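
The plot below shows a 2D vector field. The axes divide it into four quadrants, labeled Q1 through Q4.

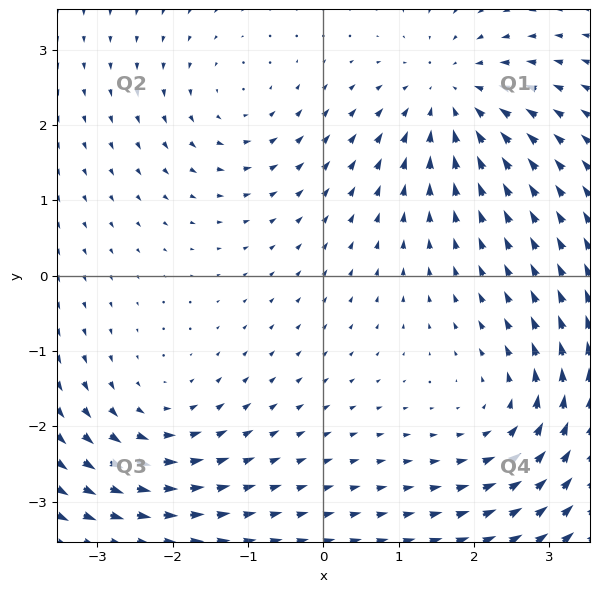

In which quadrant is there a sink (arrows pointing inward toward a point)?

The sink sits at approximately (1.7, 2.4), which lies in quadrant Q1. The divergence there is about -5, negative as expected for a sink.

Q1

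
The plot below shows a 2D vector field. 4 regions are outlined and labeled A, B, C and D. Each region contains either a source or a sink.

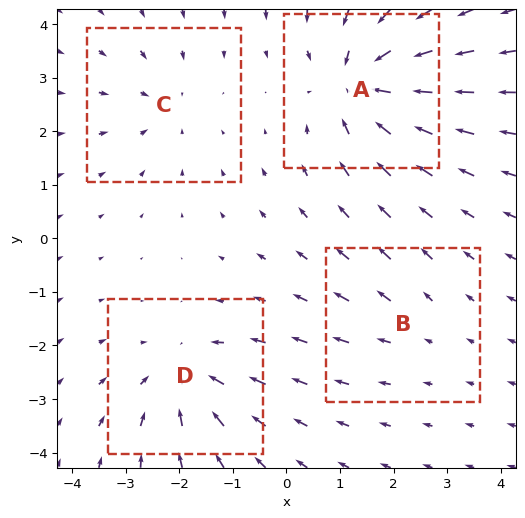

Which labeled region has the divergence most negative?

A

Divergence at each region's feature centre — A: about -7, B: about +2, C: about -3, D: about -5. Region A is most negative.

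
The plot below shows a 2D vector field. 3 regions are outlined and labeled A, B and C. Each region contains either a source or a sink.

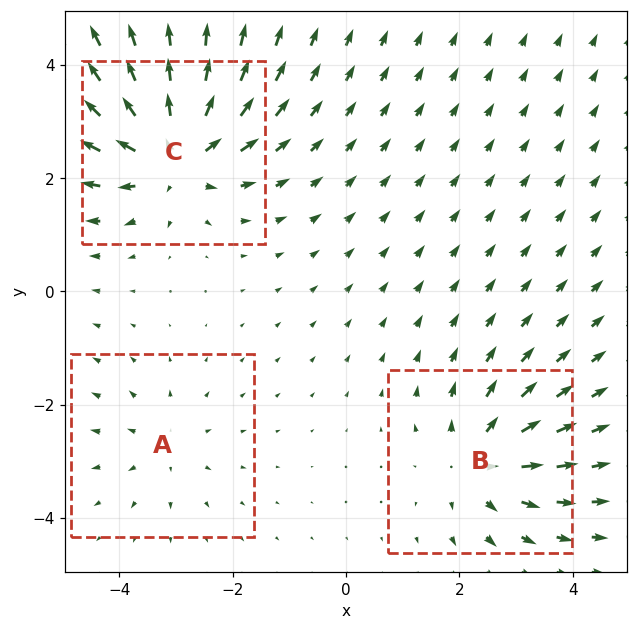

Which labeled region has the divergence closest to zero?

A

Divergence at each region's feature centre — A: about +2, B: about +4, C: about +5. Region A is closest to zero.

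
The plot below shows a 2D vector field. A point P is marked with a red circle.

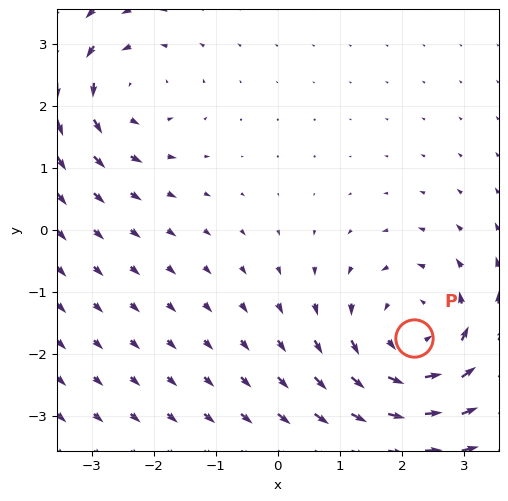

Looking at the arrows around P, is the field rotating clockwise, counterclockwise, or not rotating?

Near P at (2.2, -1.7) the arrows circulate counterclockwise. The curl (z-component) there is about +4; positive curl means counterclockwise rotation.

counterclockwise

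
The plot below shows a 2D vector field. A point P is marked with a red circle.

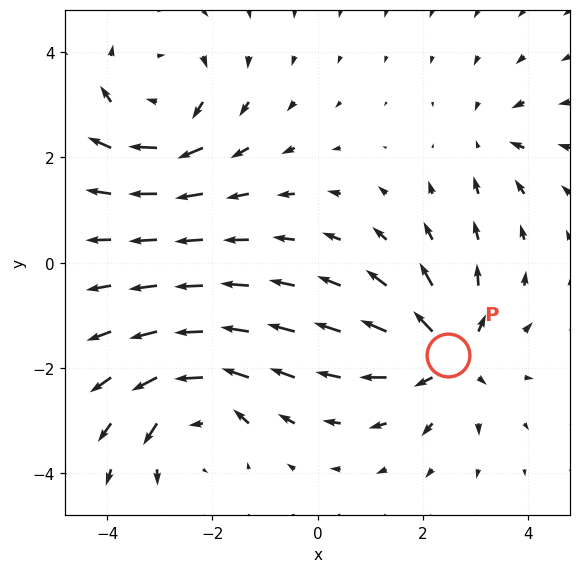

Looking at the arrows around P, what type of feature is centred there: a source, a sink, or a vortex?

At P (2.5, -1.8) the arrows spread outward. Divergence about +6, curl ≈0 — positive divergence with near-zero curl is a source.

source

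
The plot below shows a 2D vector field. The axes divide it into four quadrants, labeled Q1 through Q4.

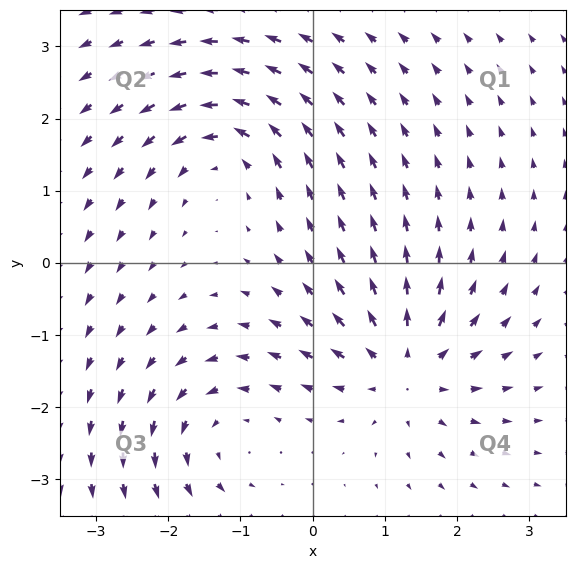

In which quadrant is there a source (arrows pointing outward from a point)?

Q4

The source sits at approximately (1.3, -1.4), which lies in quadrant Q4. The divergence there is about +6, positive as expected for a source.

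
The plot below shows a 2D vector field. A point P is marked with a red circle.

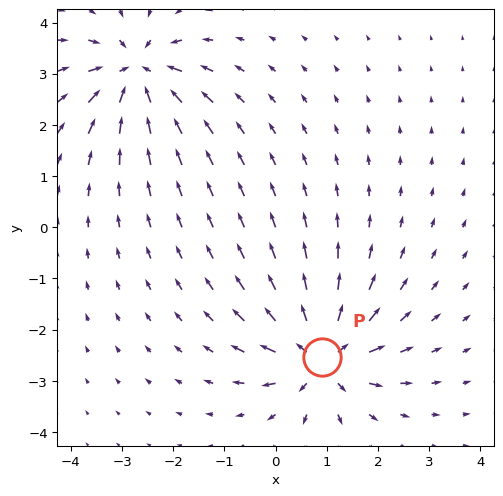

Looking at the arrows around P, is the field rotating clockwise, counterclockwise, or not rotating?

not rotating

Near P at (0.9, -2.5) the arrows show no circulation. The curl there is ≈0.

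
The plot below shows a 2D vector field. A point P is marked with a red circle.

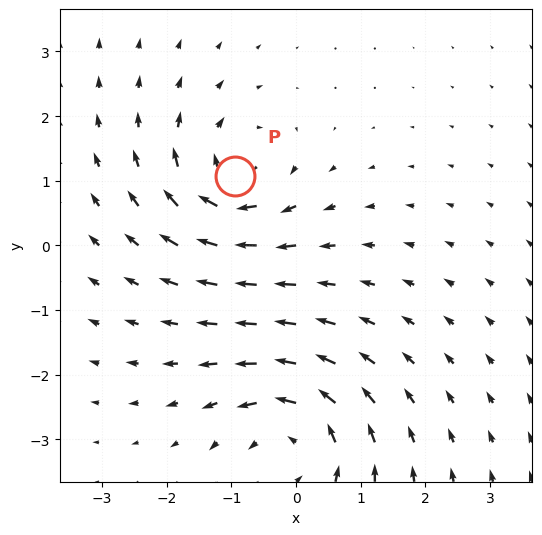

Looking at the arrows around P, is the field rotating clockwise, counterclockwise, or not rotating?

clockwise

Near P at (-1.0, 1.1) the arrows circulate clockwise. The curl (z-component) there is about -6; negative curl means clockwise rotation.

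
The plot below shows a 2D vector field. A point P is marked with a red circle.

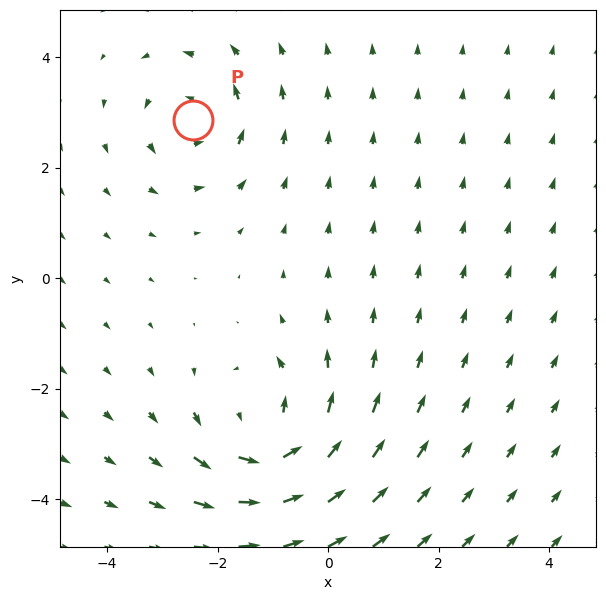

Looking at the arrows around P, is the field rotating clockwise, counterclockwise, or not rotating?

counterclockwise

Near P at (-2.4, 2.9) the arrows circulate counterclockwise. The curl (z-component) there is about +4; positive curl means counterclockwise rotation.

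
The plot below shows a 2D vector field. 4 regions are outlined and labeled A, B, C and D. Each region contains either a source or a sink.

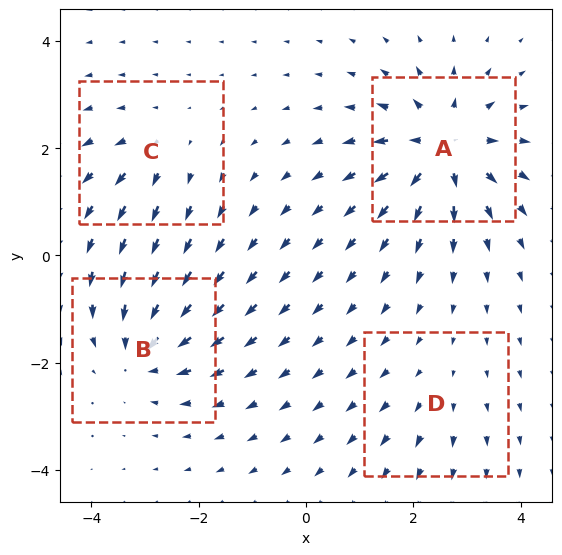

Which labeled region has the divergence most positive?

A

Divergence at each region's feature centre — A: about +8, B: about -6, C: about +4, D: about +2. Region A is most positive.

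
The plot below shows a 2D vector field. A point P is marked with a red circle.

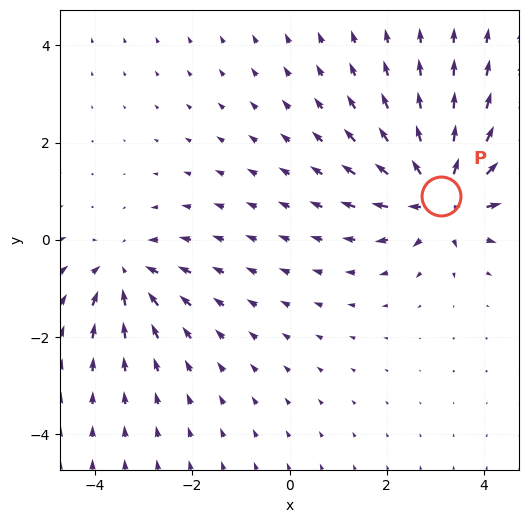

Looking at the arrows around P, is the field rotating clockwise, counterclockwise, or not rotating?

not rotating

Near P at (3.1, 0.9) the arrows show no circulation. The curl there is ≈0.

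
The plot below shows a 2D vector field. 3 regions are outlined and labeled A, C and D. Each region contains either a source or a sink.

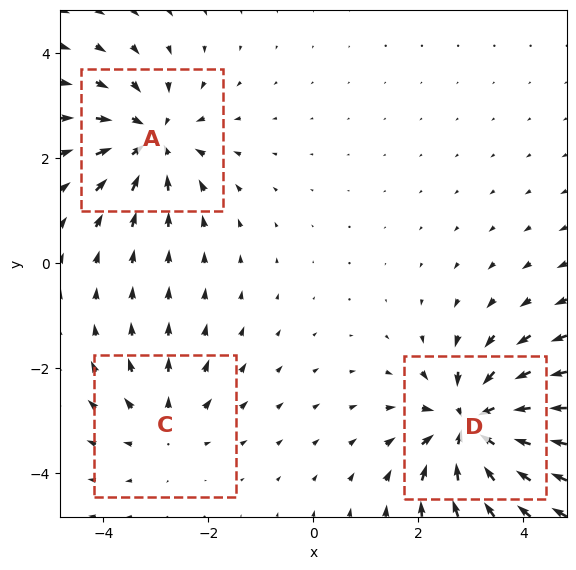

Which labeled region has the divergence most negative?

D

Divergence at each region's feature centre — A: about -4, C: about +2, D: about -5. Region D is most negative.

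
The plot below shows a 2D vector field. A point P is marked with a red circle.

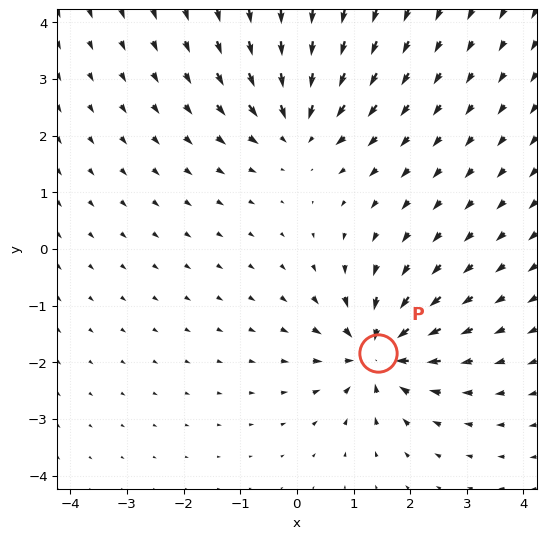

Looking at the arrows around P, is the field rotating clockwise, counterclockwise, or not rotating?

Near P at (1.4, -1.8) the arrows show no circulation. The curl there is ≈0.

not rotating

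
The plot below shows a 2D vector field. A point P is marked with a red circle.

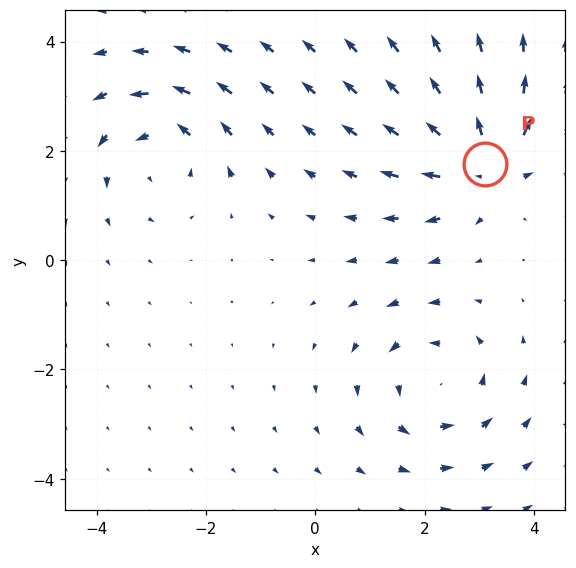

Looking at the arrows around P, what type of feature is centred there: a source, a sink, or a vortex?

At P (3.1, 1.8) the arrows spread outward. Divergence about +5, curl ≈0 — positive divergence with near-zero curl is a source.

source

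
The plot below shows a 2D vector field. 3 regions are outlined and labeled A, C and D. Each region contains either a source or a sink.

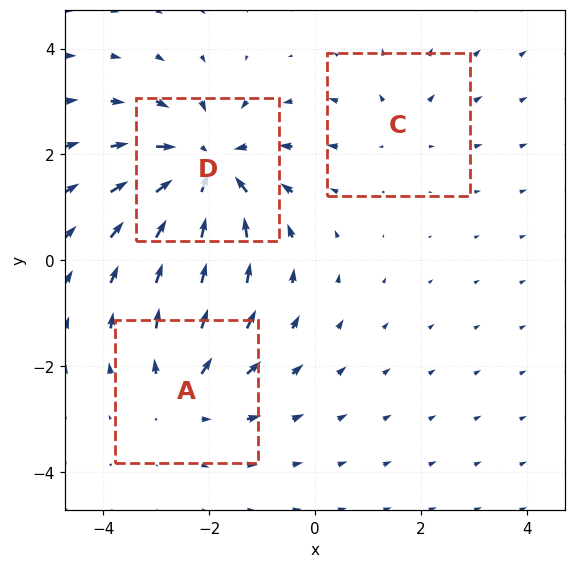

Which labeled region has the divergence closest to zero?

Divergence at each region's feature centre — A: about +3, C: about +2, D: about -5. Region C is closest to zero.

C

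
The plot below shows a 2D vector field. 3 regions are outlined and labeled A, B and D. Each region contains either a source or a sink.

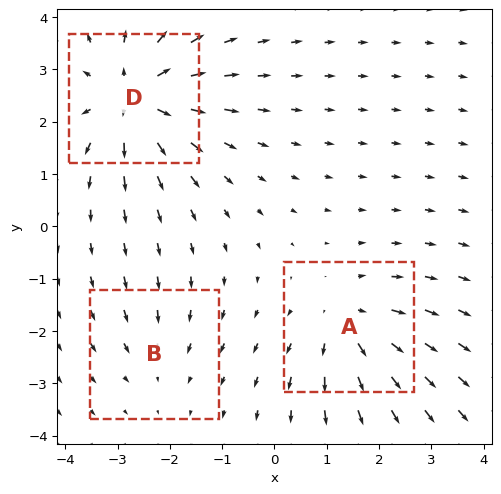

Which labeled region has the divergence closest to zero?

Divergence at each region's feature centre — A: about +3, B: about -2, D: about +5. Region B is closest to zero.

B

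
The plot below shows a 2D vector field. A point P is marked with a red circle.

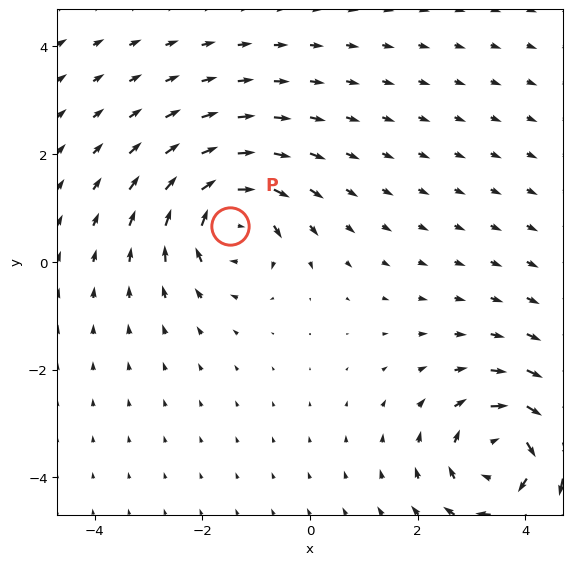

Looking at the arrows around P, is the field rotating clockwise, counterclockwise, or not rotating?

Near P at (-1.5, 0.7) the arrows circulate clockwise. The curl (z-component) there is about -6; negative curl means clockwise rotation.

clockwise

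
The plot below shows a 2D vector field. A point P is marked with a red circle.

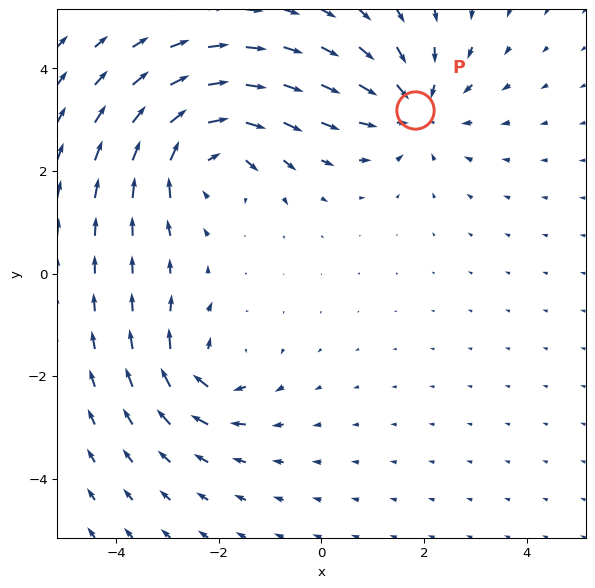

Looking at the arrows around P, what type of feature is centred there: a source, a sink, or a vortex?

At P (1.8, 3.2) the arrows converge inward. Divergence about -4, curl ≈0 — negative divergence with near-zero curl is a sink.

sink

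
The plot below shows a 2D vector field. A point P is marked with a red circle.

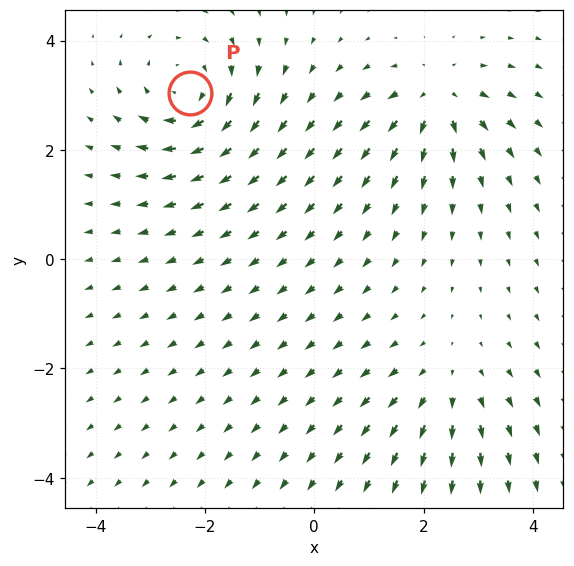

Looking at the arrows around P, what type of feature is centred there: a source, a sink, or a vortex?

vortex

At P (-2.3, 3.0) the arrows circulate clockwise. Divergence ≈0, curl about -5 — near-zero divergence with nonzero curl is a vortex.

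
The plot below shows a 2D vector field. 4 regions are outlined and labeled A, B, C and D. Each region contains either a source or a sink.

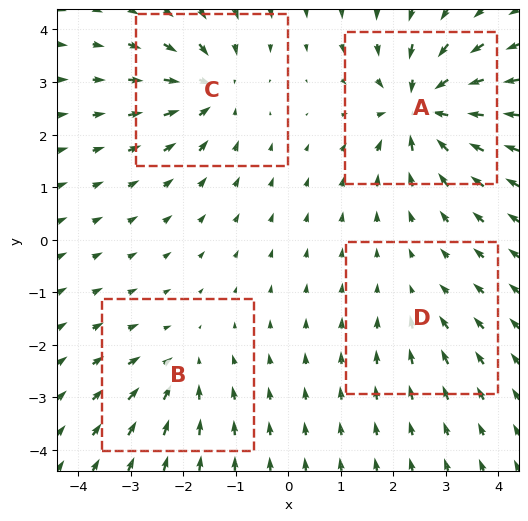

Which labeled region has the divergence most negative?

A

Divergence at each region's feature centre — A: about -8, B: about -4, C: about -6, D: about -2. Region A is most negative.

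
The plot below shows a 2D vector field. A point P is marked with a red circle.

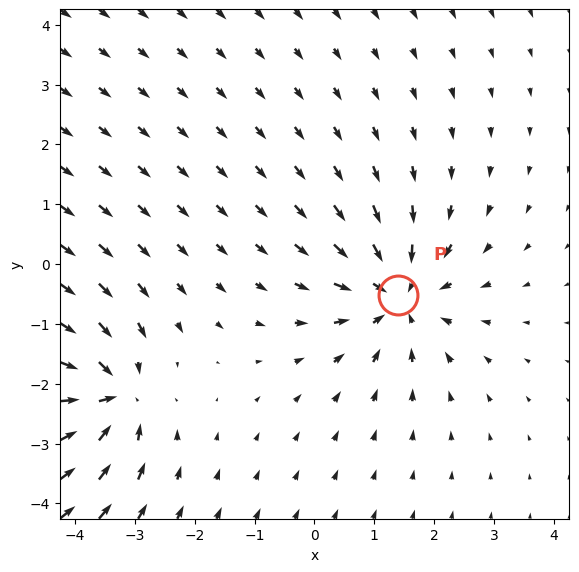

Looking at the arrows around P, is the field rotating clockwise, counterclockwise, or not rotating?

not rotating

Near P at (1.4, -0.5) the arrows show no circulation. The curl there is ≈0.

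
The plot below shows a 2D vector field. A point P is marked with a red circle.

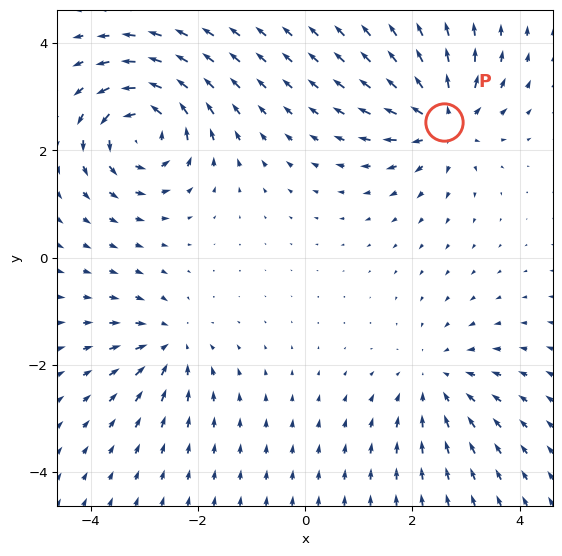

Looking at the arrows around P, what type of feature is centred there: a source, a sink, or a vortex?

At P (2.6, 2.5) the arrows spread outward. Divergence about +6, curl ≈0 — positive divergence with near-zero curl is a source.

source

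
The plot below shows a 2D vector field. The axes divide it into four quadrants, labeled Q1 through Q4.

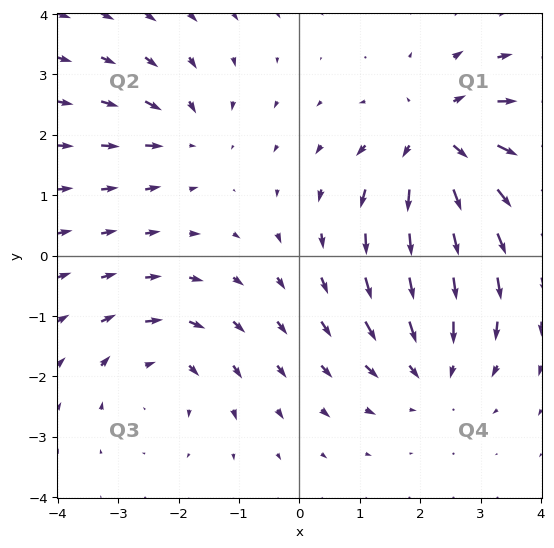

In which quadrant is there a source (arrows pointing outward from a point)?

The source sits at approximately (2.3, 1.9), which lies in quadrant Q1. The divergence there is about +5, positive as expected for a source.

Q1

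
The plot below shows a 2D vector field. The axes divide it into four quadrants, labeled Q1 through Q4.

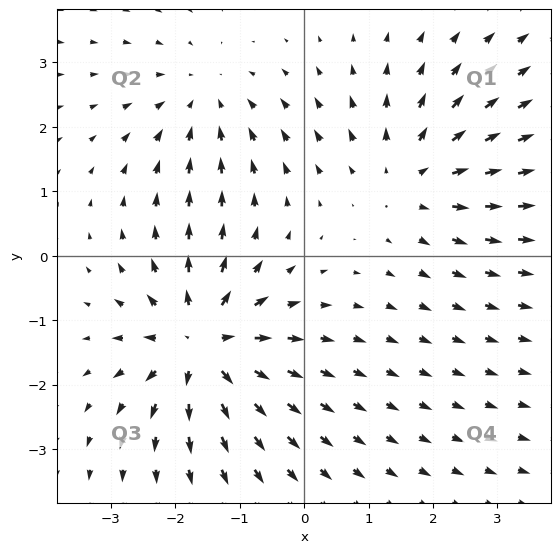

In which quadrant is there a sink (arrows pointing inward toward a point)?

Q2

The sink sits at approximately (-1.6, 2.4), which lies in quadrant Q2. The divergence there is about -2, negative as expected for a sink.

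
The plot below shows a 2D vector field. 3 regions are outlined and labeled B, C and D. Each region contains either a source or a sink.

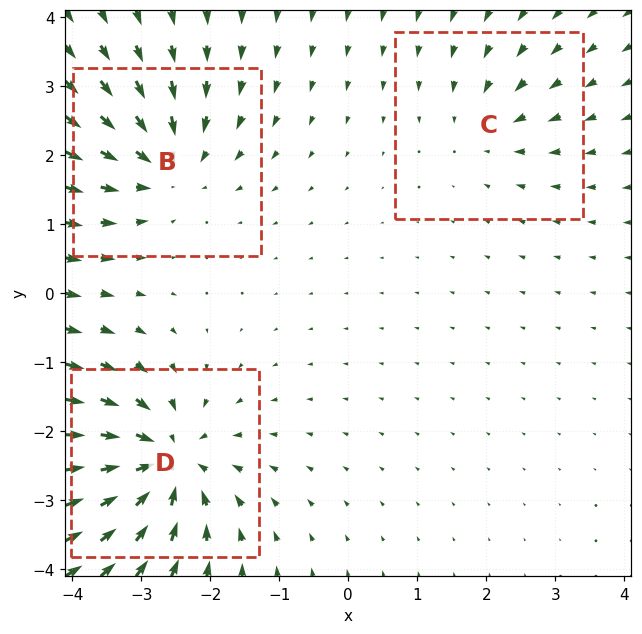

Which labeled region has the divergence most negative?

Divergence at each region's feature centre — B: about -4, C: about -2, D: about -5. Region D is most negative.

D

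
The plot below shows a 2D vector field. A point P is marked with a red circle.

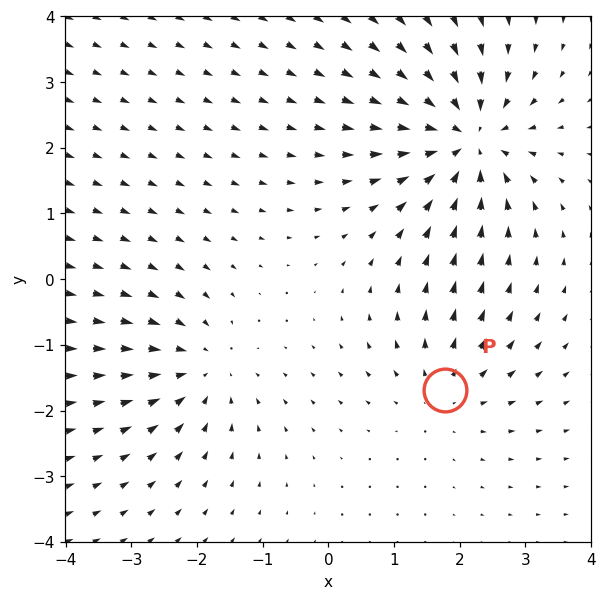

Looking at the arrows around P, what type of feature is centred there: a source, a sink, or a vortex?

At P (1.8, -1.7) the arrows spread outward. Divergence about +3, curl ≈0 — positive divergence with near-zero curl is a source.

source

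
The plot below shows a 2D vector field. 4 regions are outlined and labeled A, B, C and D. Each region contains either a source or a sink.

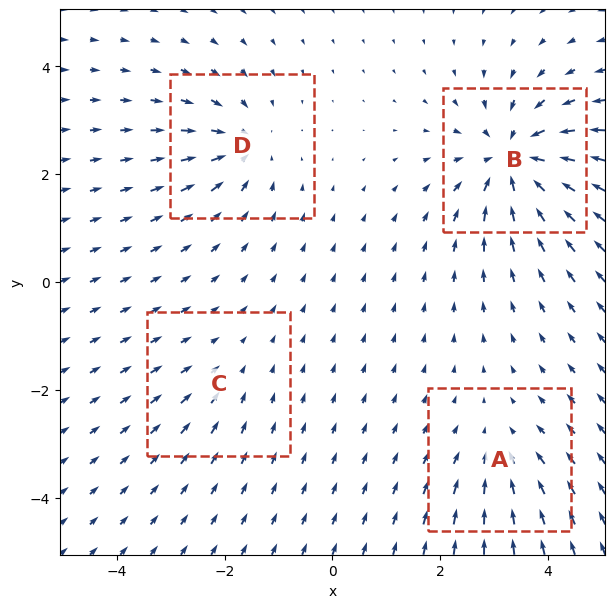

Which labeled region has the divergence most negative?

Divergence at each region's feature centre — A: about -4, B: about -8, C: about -2, D: about -5. Region B is most negative.

B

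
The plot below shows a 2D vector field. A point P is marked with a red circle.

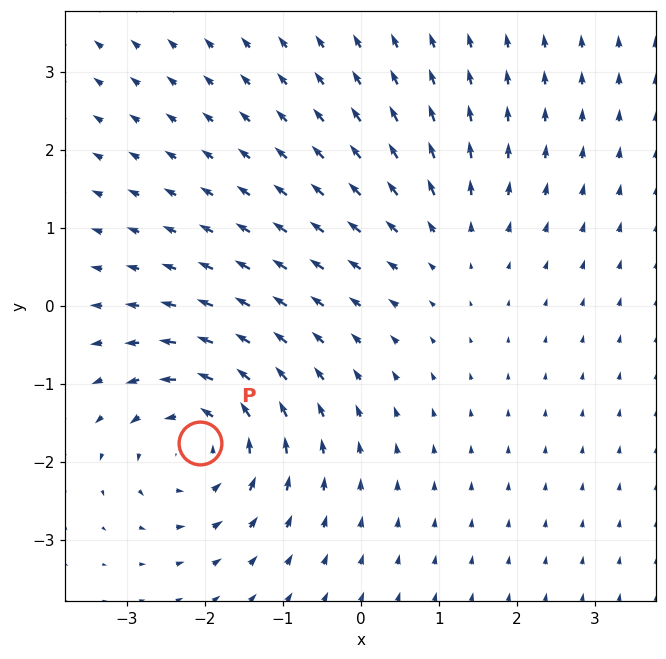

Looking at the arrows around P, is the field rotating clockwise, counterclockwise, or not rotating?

counterclockwise

Near P at (-2.1, -1.8) the arrows circulate counterclockwise. The curl (z-component) there is about +5; positive curl means counterclockwise rotation.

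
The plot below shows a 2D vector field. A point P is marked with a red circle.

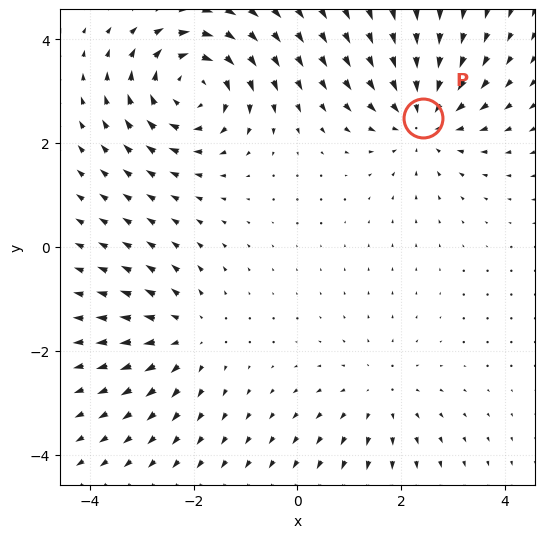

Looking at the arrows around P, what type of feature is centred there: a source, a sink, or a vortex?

At P (2.4, 2.5) the arrows converge inward. Divergence about -4, curl ≈0 — negative divergence with near-zero curl is a sink.

sink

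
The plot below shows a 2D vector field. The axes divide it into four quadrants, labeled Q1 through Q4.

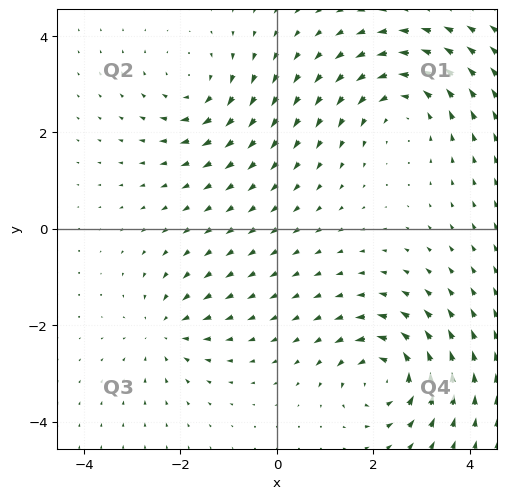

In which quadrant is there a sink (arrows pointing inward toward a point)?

The sink sits at approximately (-2.3, -2.1), which lies in quadrant Q3. The divergence there is about -4, negative as expected for a sink.

Q3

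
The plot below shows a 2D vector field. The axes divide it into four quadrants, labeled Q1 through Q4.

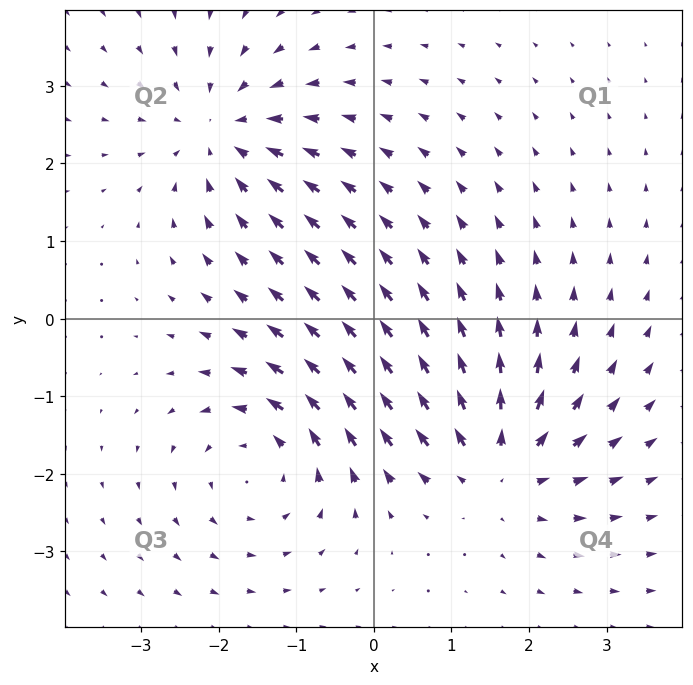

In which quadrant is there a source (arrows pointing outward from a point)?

Q4

The source sits at approximately (1.6, -1.9), which lies in quadrant Q4. The divergence there is about +3, positive as expected for a source.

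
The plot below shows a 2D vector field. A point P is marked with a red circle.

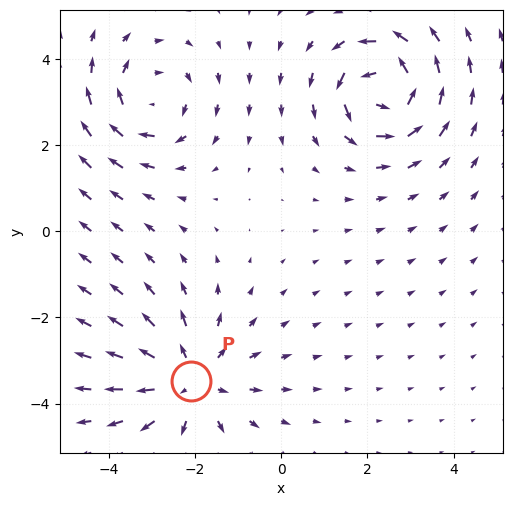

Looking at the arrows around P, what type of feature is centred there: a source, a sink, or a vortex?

source

At P (-2.1, -3.5) the arrows spread outward. Divergence about +3, curl ≈0 — positive divergence with near-zero curl is a source.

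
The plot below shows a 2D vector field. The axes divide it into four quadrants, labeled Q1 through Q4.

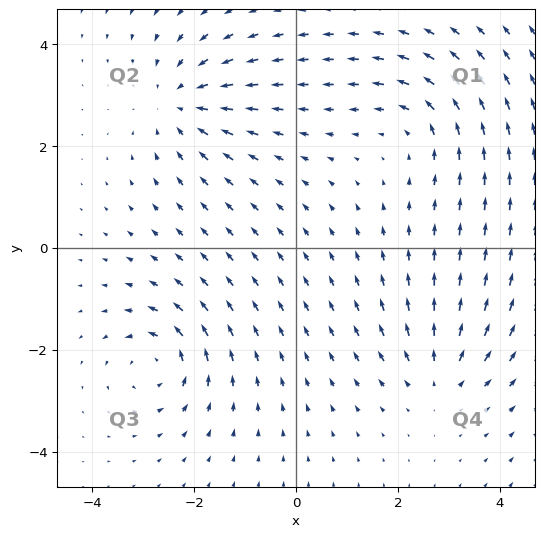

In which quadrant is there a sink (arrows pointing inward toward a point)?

The sink sits at approximately (-2.3, 2.8), which lies in quadrant Q2. The divergence there is about -4, negative as expected for a sink.

Q2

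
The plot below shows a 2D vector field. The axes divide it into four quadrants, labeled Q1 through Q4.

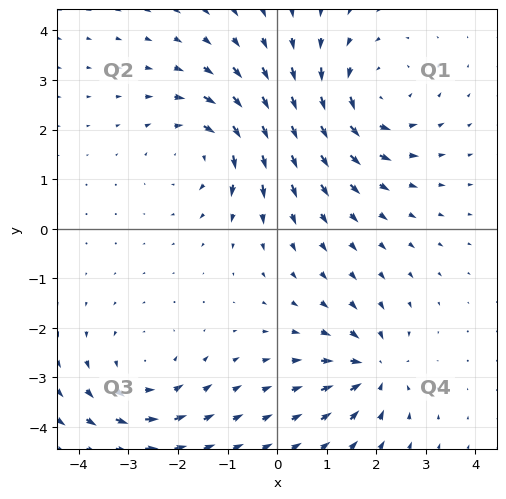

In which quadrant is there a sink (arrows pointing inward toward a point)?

The sink sits at approximately (1.9, -2.8), which lies in quadrant Q4. The divergence there is about -4, negative as expected for a sink.

Q4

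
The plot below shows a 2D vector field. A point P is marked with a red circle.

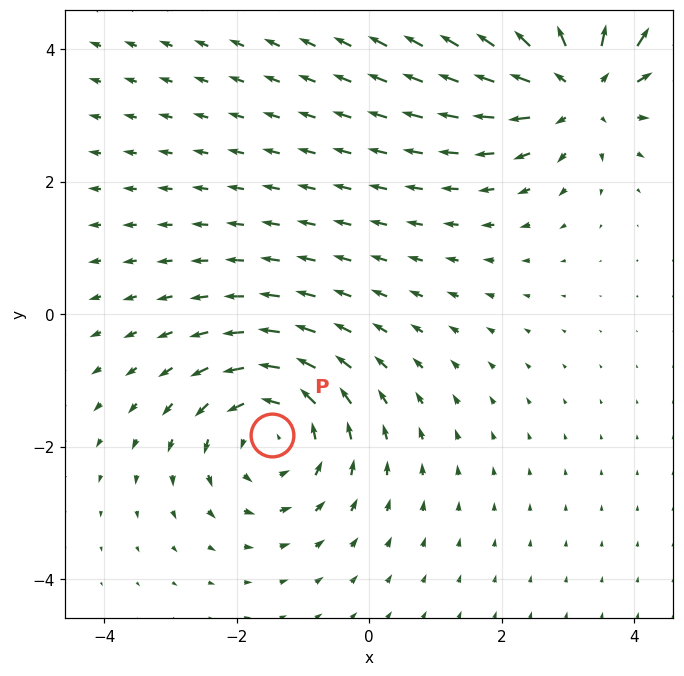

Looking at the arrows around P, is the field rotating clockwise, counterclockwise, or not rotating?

counterclockwise

Near P at (-1.5, -1.8) the arrows circulate counterclockwise. The curl (z-component) there is about +3; positive curl means counterclockwise rotation.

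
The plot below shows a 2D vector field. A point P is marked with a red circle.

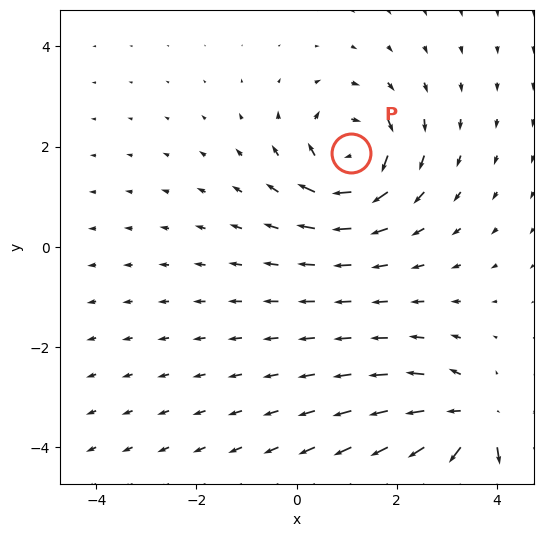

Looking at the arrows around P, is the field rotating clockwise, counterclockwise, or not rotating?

clockwise

Near P at (1.1, 1.9) the arrows circulate clockwise. The curl (z-component) there is about -5; negative curl means clockwise rotation.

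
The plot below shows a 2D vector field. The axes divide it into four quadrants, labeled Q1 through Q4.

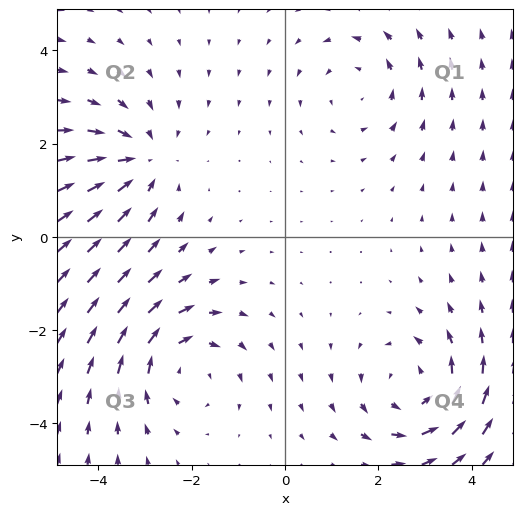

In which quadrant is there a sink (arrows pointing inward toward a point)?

Q2

The sink sits at approximately (-3.1, 1.6), which lies in quadrant Q2. The divergence there is about -3, negative as expected for a sink.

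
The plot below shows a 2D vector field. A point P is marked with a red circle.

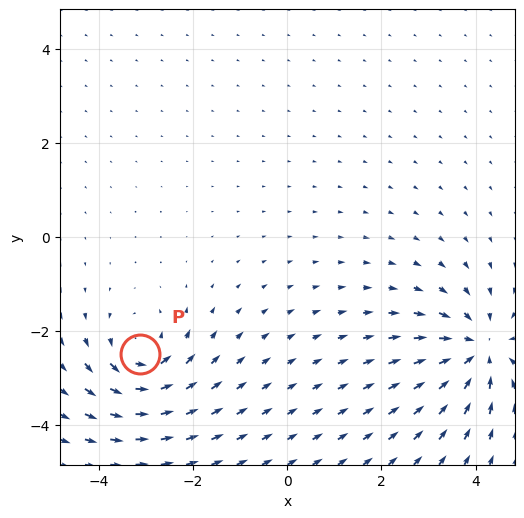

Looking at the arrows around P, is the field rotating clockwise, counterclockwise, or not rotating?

counterclockwise

Near P at (-3.1, -2.5) the arrows circulate counterclockwise. The curl (z-component) there is about +4; positive curl means counterclockwise rotation.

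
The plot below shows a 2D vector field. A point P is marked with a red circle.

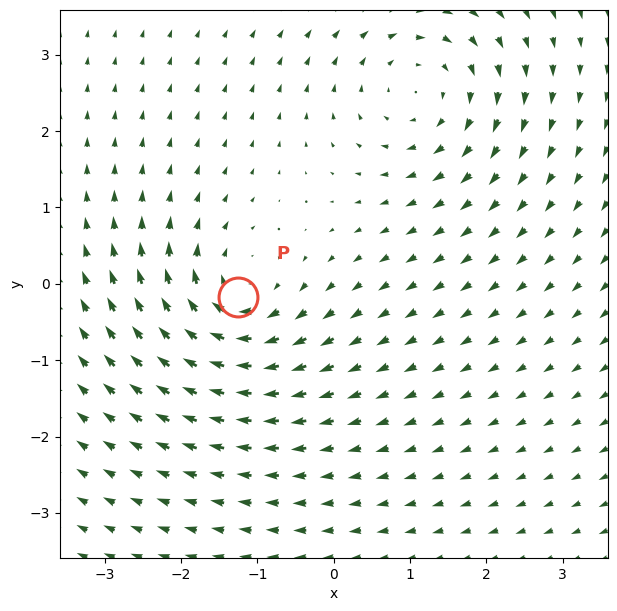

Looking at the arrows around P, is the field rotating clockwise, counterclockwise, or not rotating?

clockwise

Near P at (-1.3, -0.2) the arrows circulate clockwise. The curl (z-component) there is about -5; negative curl means clockwise rotation.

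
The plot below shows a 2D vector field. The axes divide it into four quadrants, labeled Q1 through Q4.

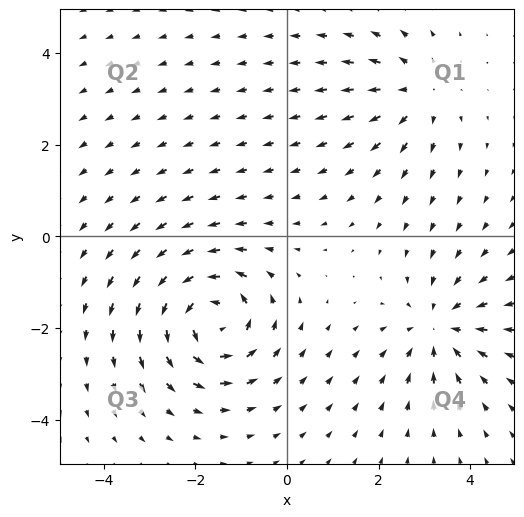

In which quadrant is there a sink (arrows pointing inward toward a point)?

Q4

The sink sits at approximately (3.3, -2.0), which lies in quadrant Q4. The divergence there is about -4, negative as expected for a sink.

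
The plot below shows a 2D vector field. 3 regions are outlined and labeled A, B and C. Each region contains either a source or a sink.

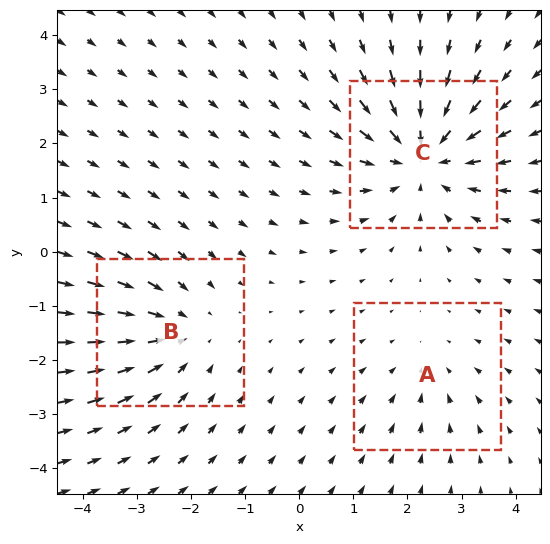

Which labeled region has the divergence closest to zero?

Divergence at each region's feature centre — A: about -2, B: about -3, C: about -4. Region A is closest to zero.

A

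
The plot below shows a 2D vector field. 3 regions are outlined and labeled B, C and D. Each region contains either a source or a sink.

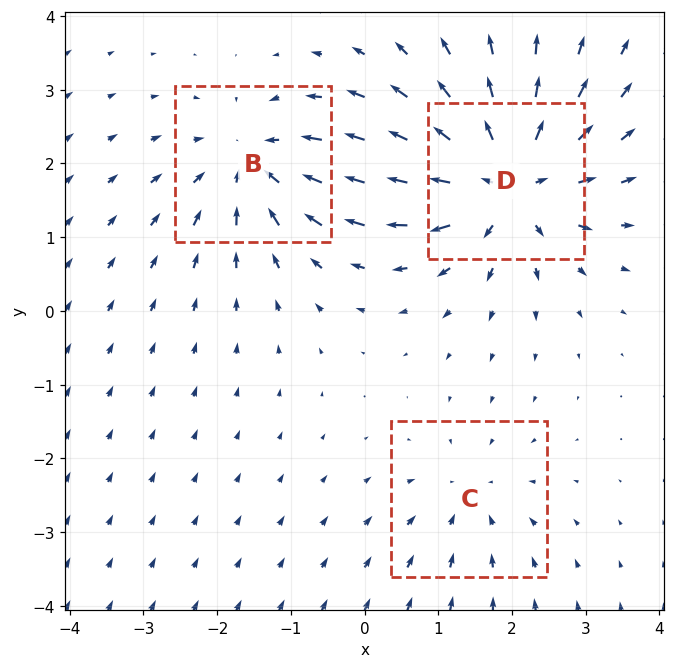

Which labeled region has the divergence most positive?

D

Divergence at each region's feature centre — B: about -4, C: about -2, D: about +5. Region D is most positive.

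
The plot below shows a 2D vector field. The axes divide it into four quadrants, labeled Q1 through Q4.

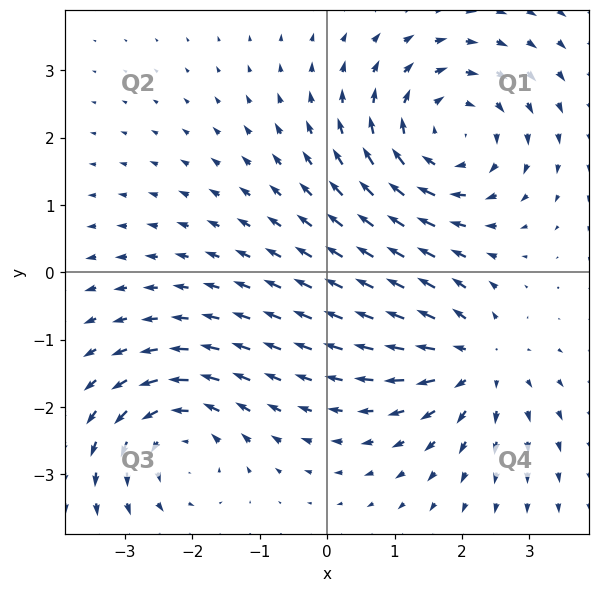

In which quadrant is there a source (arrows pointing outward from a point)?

Q4

The source sits at approximately (2.2, -1.3), which lies in quadrant Q4. The divergence there is about +4, positive as expected for a source.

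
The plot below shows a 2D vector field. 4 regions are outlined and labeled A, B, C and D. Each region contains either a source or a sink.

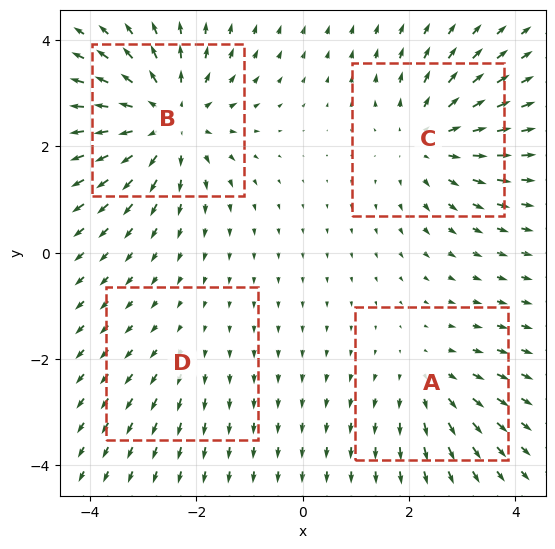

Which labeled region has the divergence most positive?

Divergence at each region's feature centre — A: about +3, B: about +6, C: about +4, D: about +2. Region B is most positive.

B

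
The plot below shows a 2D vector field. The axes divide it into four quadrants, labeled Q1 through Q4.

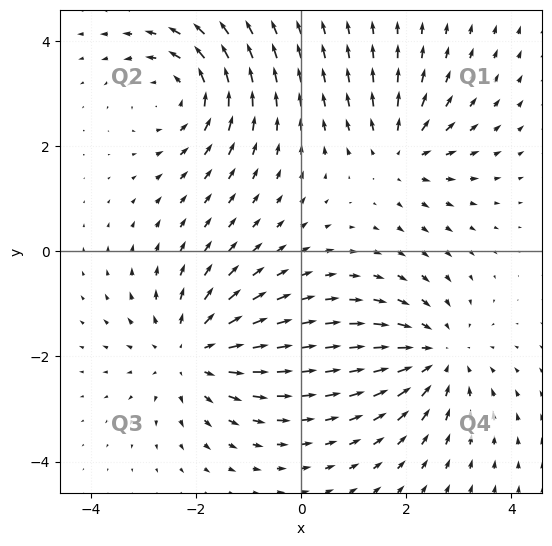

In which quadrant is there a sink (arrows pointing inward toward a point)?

Q4

The sink sits at approximately (2.6, -2.0), which lies in quadrant Q4. The divergence there is about -4, negative as expected for a sink.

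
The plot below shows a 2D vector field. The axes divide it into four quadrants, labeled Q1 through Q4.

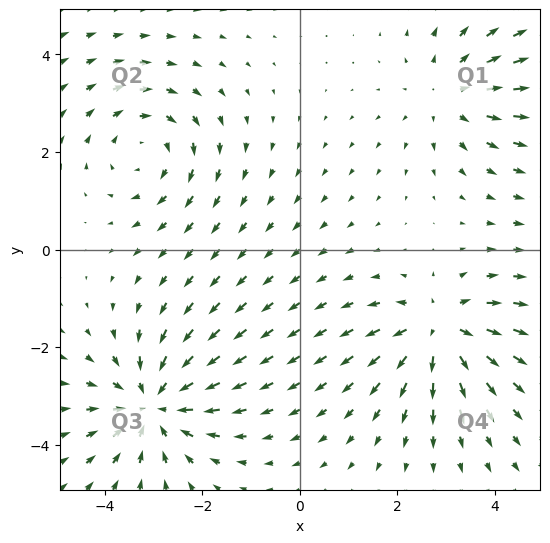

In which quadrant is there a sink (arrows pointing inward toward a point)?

Q3

The sink sits at approximately (-3.0, -3.2), which lies in quadrant Q3. The divergence there is about -5, negative as expected for a sink.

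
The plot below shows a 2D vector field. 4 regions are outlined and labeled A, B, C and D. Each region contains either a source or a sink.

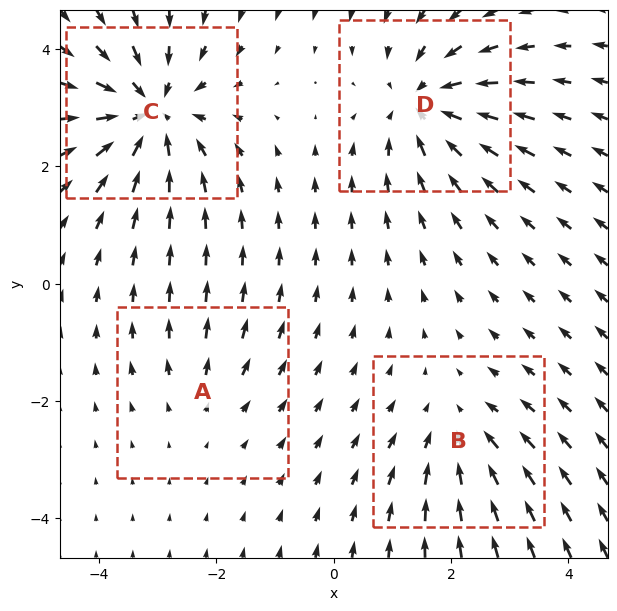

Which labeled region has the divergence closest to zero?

A

Divergence at each region's feature centre — A: about +2, B: about -3, C: about -6, D: about -5. Region A is closest to zero.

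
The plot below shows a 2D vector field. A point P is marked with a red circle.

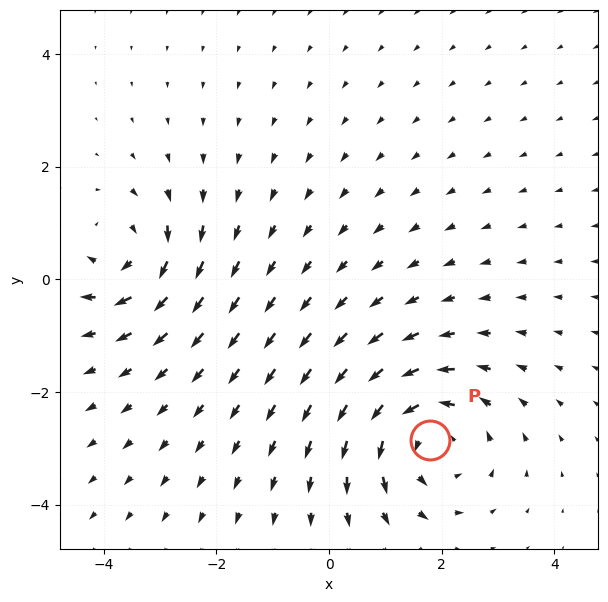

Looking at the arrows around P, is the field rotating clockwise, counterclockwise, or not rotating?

Near P at (1.8, -2.9) the arrows circulate counterclockwise. The curl (z-component) there is about +4; positive curl means counterclockwise rotation.

counterclockwise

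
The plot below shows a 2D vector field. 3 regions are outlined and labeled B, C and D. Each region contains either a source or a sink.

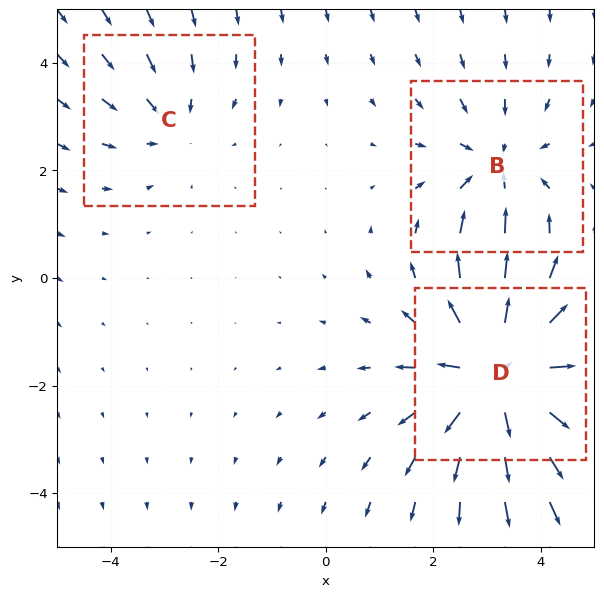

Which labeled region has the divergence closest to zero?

Divergence at each region's feature centre — B: about -3, C: about -2, D: about +5. Region C is closest to zero.

C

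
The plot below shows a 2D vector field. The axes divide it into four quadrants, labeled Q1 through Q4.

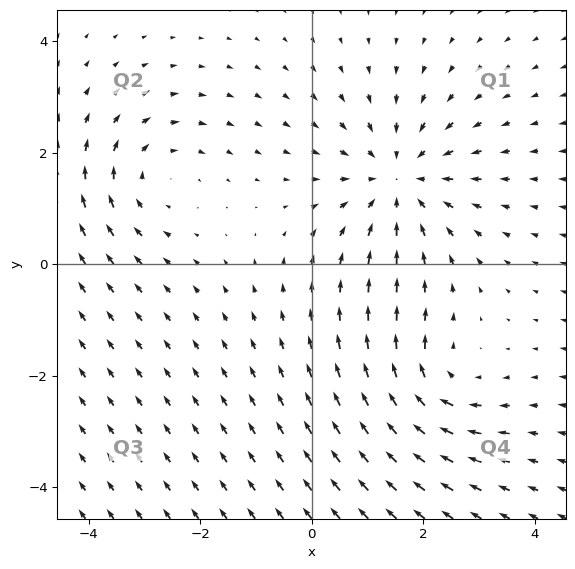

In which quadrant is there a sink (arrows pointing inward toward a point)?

Q1

The sink sits at approximately (1.6, 1.5), which lies in quadrant Q1. The divergence there is about -4, negative as expected for a sink.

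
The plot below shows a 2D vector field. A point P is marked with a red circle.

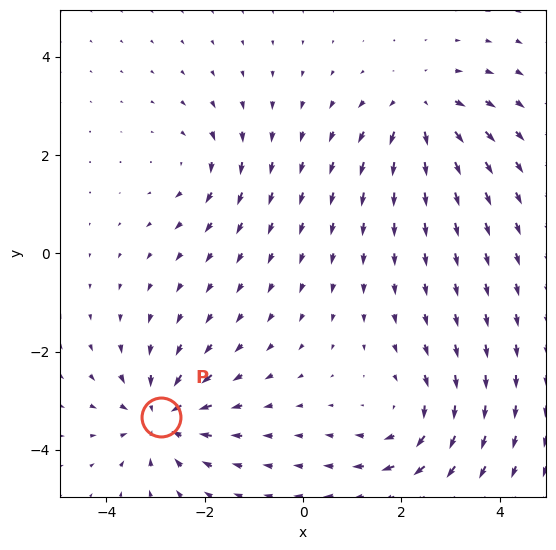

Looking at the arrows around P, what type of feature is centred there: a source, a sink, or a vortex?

At P (-2.9, -3.3) the arrows converge inward. Divergence about -5, curl ≈0 — negative divergence with near-zero curl is a sink.

sink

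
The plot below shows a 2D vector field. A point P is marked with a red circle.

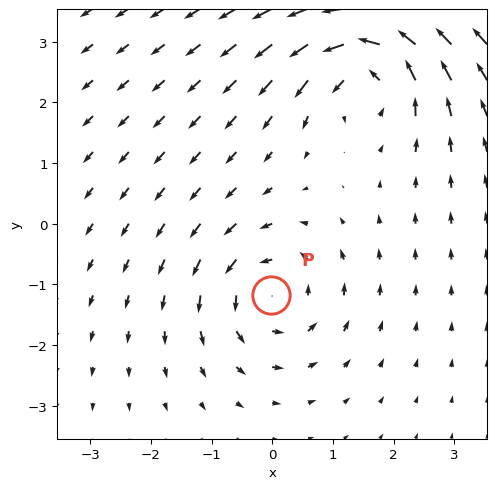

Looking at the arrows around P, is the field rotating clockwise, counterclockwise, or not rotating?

counterclockwise

Near P at (-0.0, -1.2) the arrows circulate counterclockwise. The curl (z-component) there is about +5; positive curl means counterclockwise rotation.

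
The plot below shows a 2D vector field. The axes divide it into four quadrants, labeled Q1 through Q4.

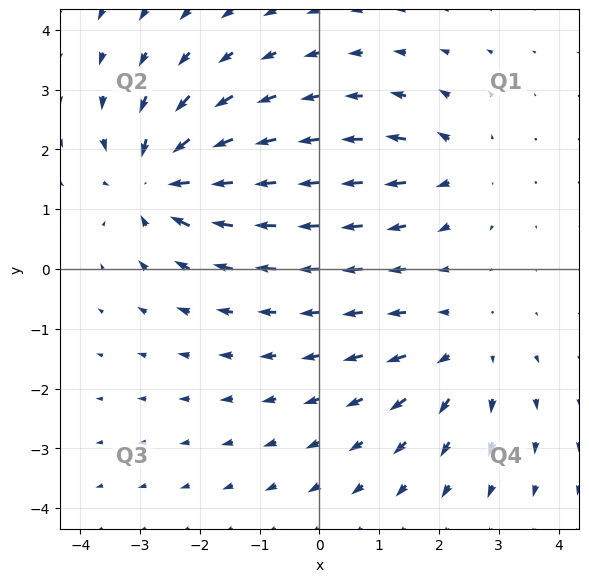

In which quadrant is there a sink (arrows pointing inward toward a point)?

Q2

The sink sits at approximately (-2.7, 1.5), which lies in quadrant Q2. The divergence there is about -5, negative as expected for a sink.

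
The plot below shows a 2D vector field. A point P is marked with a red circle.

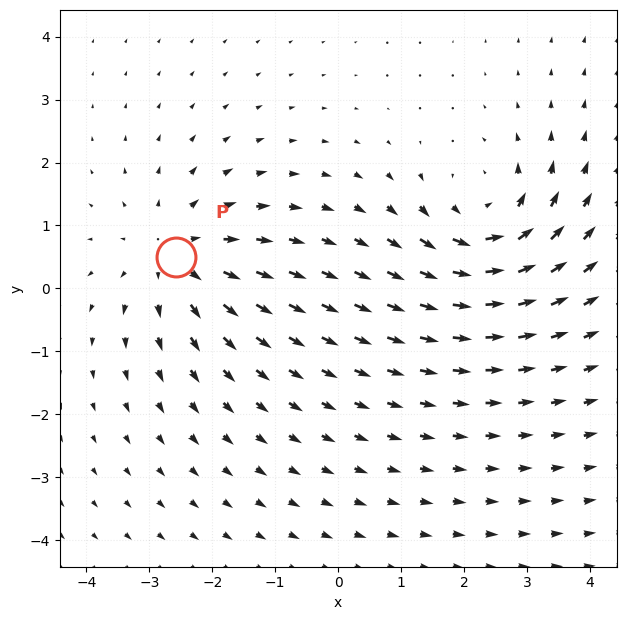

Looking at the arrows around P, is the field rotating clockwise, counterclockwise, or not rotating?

not rotating

Near P at (-2.6, 0.5) the arrows show no circulation. The curl there is ≈0.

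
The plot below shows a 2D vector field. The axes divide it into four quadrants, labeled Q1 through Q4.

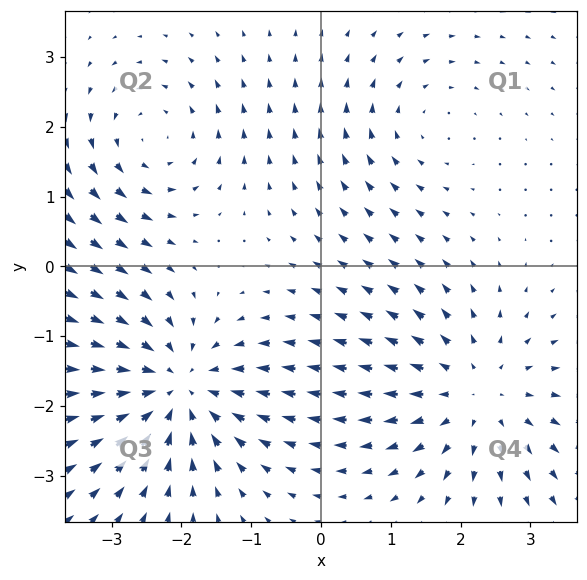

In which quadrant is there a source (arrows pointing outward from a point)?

Q4

The source sits at approximately (2.2, -1.8), which lies in quadrant Q4. The divergence there is about +4, positive as expected for a source.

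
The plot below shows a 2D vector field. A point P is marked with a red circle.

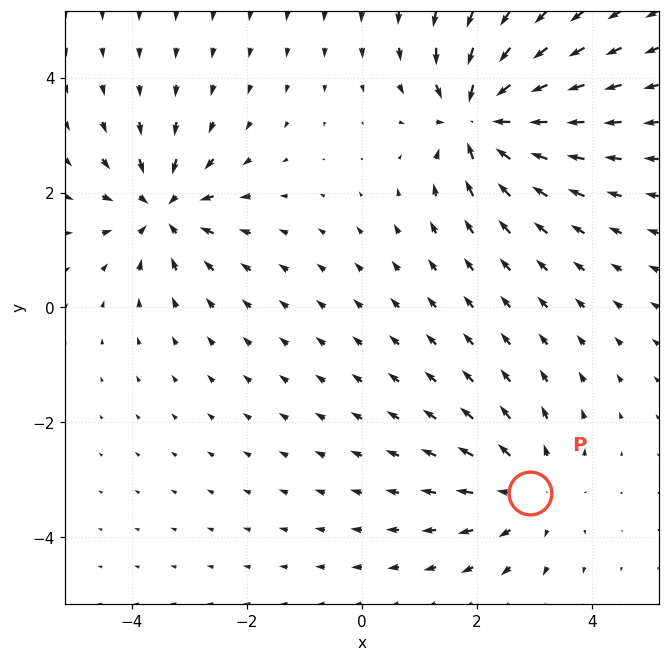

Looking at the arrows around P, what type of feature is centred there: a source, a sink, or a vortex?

At P (2.9, -3.2) the arrows spread outward. Divergence about +3, curl ≈0 — positive divergence with near-zero curl is a source.

source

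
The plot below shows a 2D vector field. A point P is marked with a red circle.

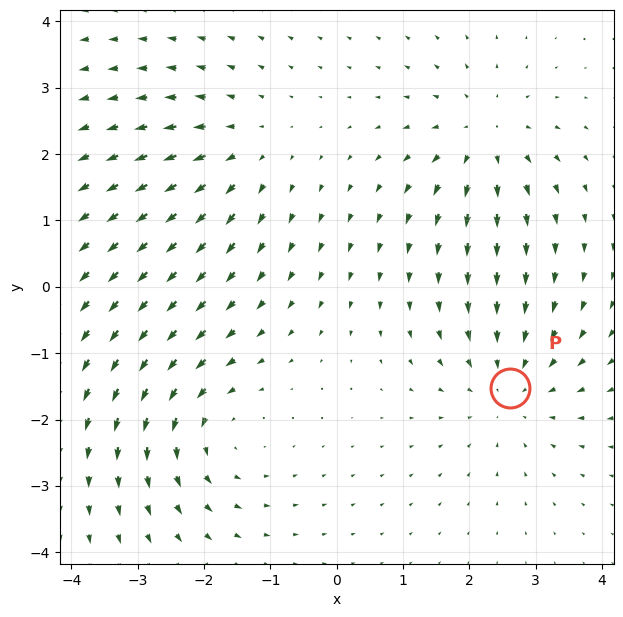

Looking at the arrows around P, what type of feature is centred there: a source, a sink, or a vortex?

At P (2.6, -1.5) the arrows converge inward. Divergence about -3, curl ≈0 — negative divergence with near-zero curl is a sink.

sink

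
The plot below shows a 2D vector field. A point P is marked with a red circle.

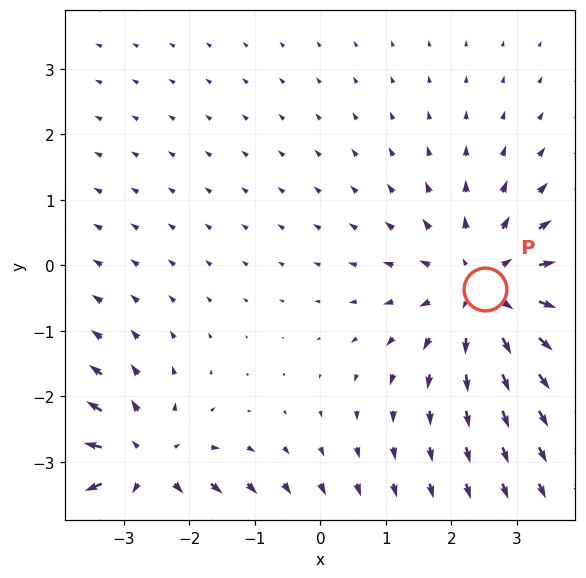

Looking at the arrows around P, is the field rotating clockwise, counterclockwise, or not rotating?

not rotating

Near P at (2.5, -0.4) the arrows show no circulation. The curl there is ≈0.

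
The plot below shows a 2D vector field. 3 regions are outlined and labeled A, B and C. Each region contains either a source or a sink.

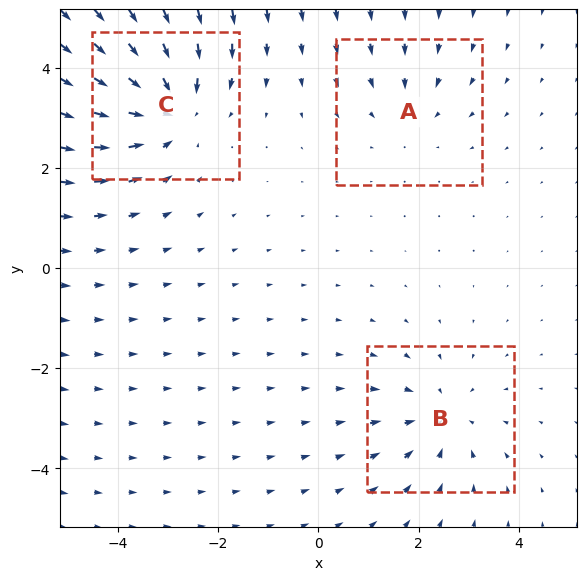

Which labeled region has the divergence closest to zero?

Divergence at each region's feature centre — A: about -2, B: about -3, C: about -4. Region A is closest to zero.

A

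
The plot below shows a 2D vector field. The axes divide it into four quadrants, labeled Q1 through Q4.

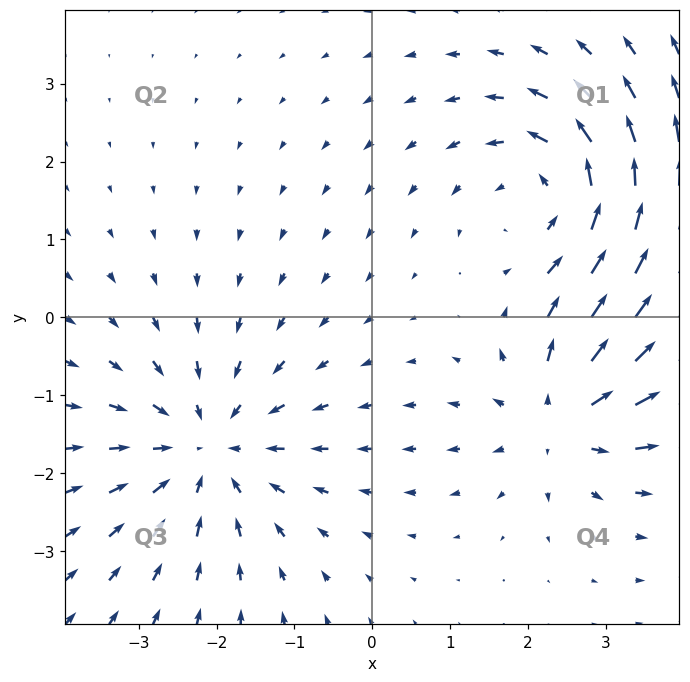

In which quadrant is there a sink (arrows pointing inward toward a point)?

Q3

The sink sits at approximately (-2.1, -1.7), which lies in quadrant Q3. The divergence there is about -4, negative as expected for a sink.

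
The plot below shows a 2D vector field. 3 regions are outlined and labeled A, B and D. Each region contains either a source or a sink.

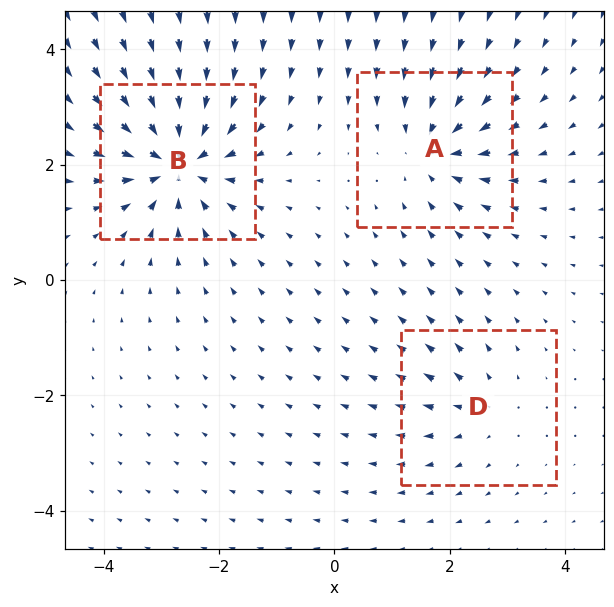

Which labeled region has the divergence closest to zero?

D

Divergence at each region's feature centre — A: about -4, B: about -6, D: about +3. Region D is closest to zero.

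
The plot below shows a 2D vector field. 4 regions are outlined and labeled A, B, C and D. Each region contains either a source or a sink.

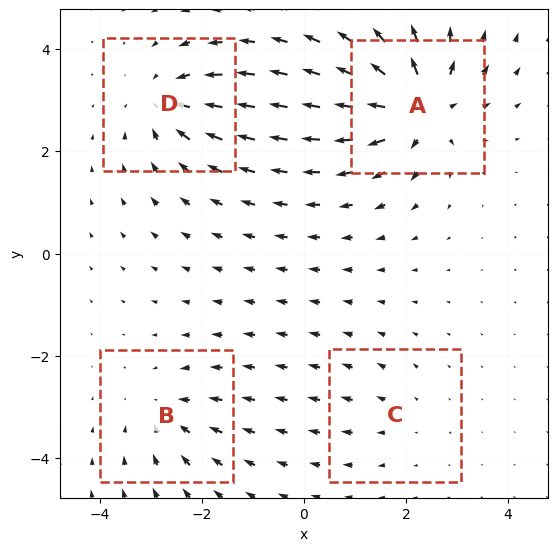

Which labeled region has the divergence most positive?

A

Divergence at each region's feature centre — A: about +8, B: about -4, C: about +2, D: about -5. Region A is most positive.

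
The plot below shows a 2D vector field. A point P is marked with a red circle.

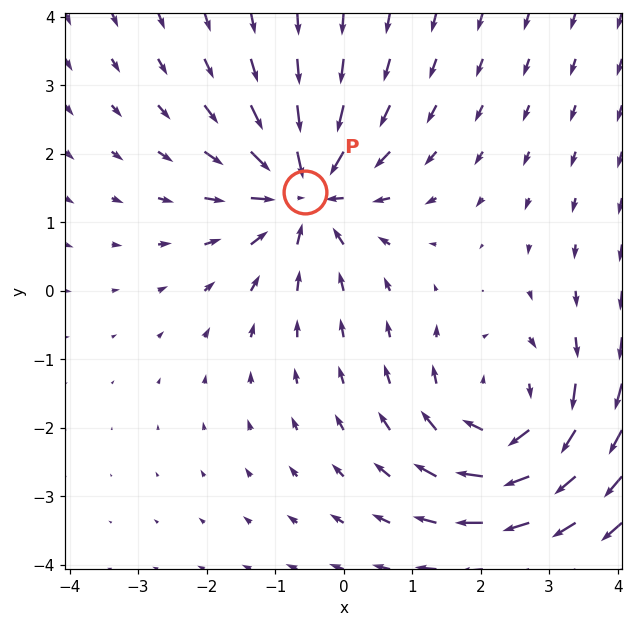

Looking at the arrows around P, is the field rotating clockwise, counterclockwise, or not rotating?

not rotating

Near P at (-0.6, 1.4) the arrows show no circulation. The curl there is ≈0.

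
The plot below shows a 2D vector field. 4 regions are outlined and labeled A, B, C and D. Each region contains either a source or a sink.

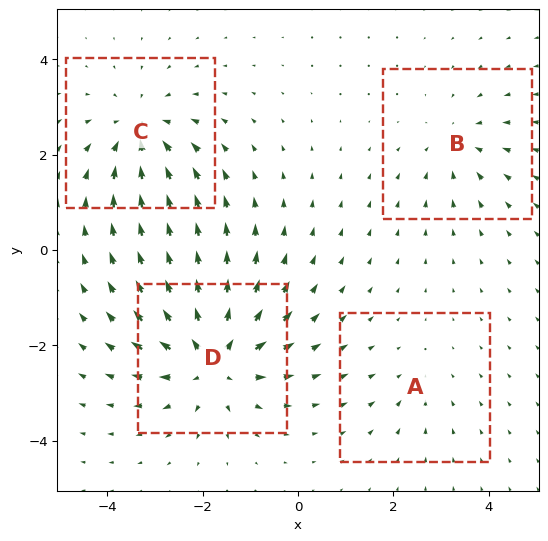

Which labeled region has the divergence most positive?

Divergence at each region's feature centre — A: about -2, B: about -3, C: about -5, D: about +7. Region D is most positive.

D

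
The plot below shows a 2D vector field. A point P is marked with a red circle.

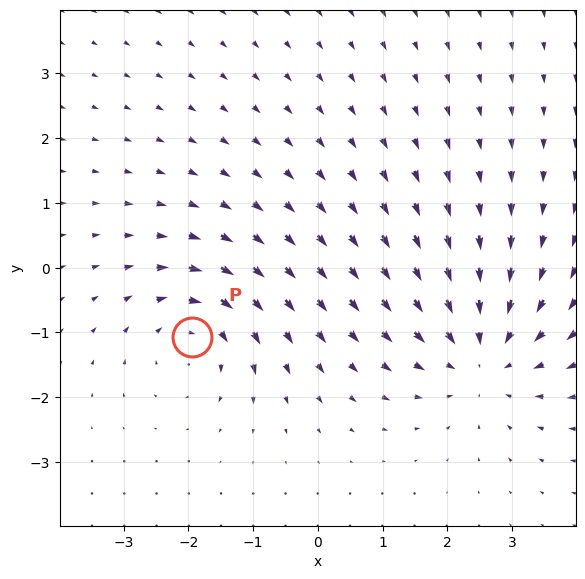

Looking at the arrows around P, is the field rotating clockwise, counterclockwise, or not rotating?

clockwise

Near P at (-1.9, -1.1) the arrows circulate clockwise. The curl (z-component) there is about -3; negative curl means clockwise rotation.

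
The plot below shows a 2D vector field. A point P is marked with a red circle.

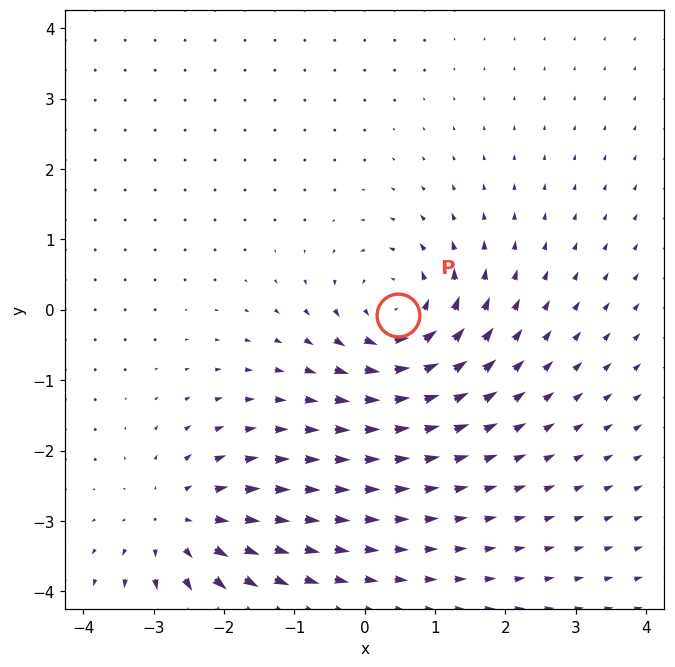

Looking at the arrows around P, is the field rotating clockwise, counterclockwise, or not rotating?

counterclockwise

Near P at (0.5, -0.1) the arrows circulate counterclockwise. The curl (z-component) there is about +6; positive curl means counterclockwise rotation.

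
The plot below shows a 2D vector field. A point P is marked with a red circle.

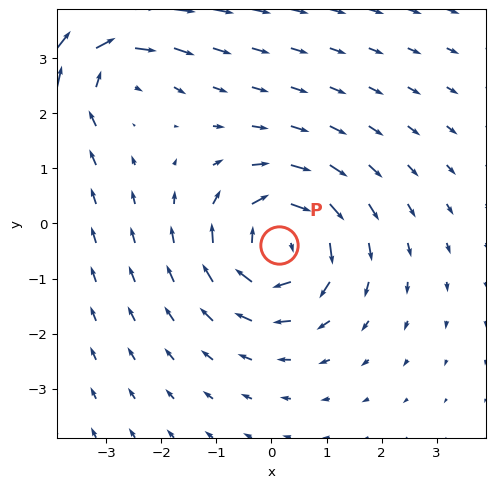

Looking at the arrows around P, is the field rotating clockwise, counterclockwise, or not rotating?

clockwise

Near P at (0.1, -0.4) the arrows circulate clockwise. The curl (z-component) there is about -4; negative curl means clockwise rotation.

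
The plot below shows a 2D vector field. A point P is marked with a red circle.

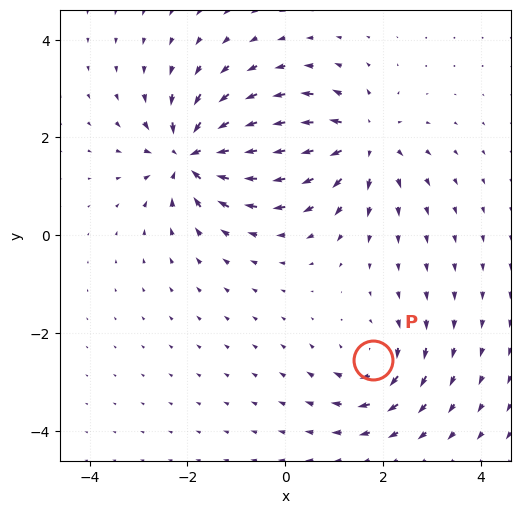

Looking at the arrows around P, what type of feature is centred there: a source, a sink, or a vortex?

vortex

At P (1.8, -2.5) the arrows circulate clockwise. Divergence ≈0, curl about -4 — near-zero divergence with nonzero curl is a vortex.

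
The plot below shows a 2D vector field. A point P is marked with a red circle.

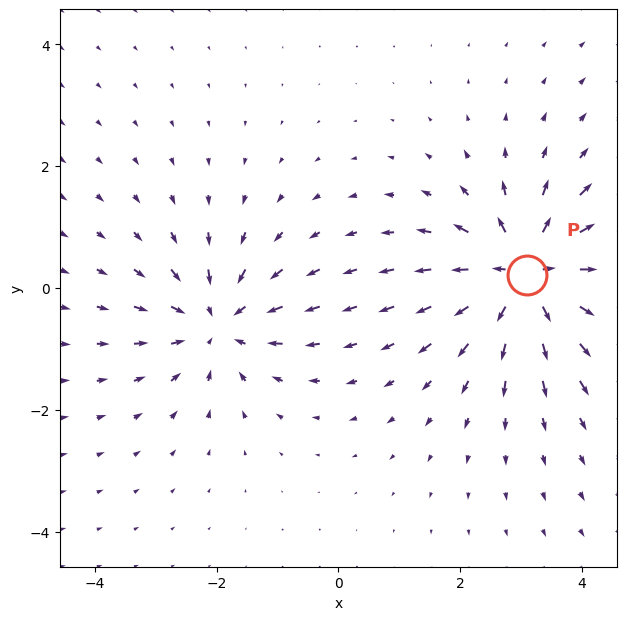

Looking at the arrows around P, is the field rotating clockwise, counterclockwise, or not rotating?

not rotating

Near P at (3.1, 0.2) the arrows show no circulation. The curl there is ≈0.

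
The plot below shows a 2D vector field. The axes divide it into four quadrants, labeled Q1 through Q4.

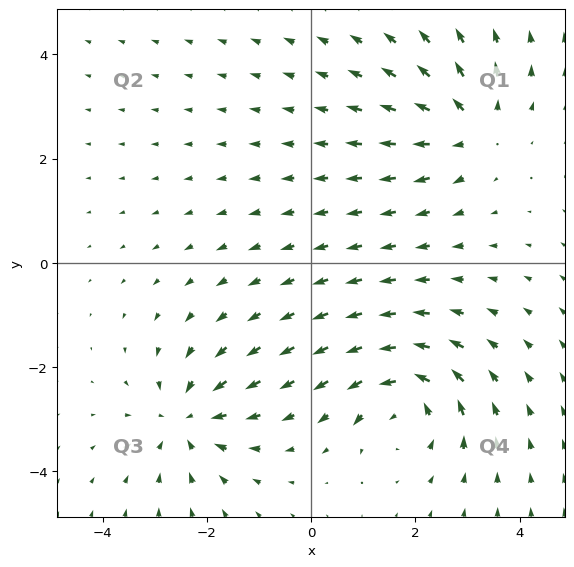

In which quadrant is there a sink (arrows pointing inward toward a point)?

Q3

The sink sits at approximately (-2.4, -3.0), which lies in quadrant Q3. The divergence there is about -4, negative as expected for a sink.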